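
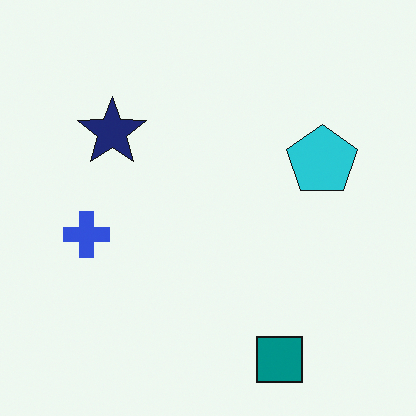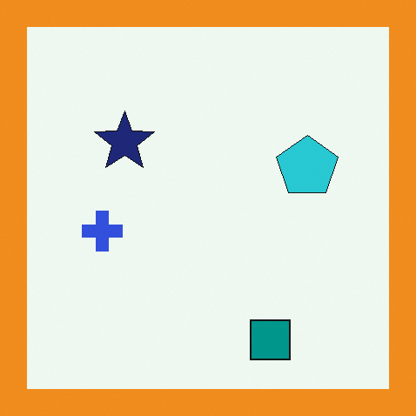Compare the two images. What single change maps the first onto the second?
The transformation is: framed with a orange border.

A solid orange frame runs around the edge of the second image, with the content slightly shrunk inside it.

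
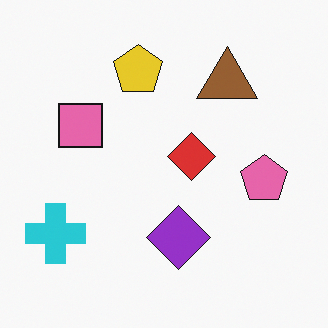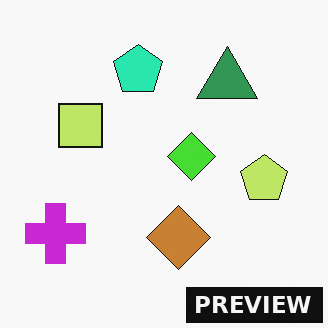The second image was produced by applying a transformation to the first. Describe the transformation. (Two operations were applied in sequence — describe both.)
The transformation is: hue-shifted by a moderate amount, then watermarked with the text "PREVIEW" in the lower-right corner.

Every shape's color has rotated by the same amount around the hue wheel — a uniform hue shift. A dark label reading "PREVIEW" appears in the lower-right corner.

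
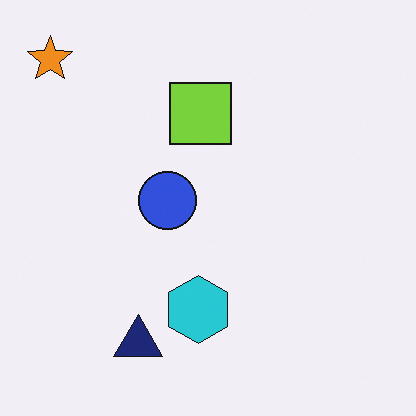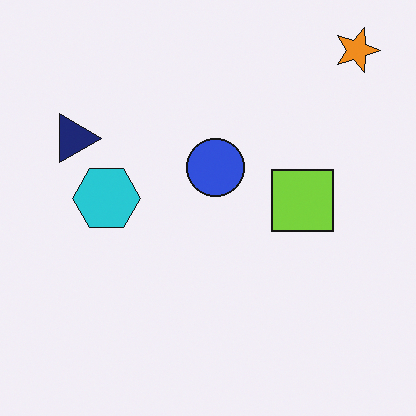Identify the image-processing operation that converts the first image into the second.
The transformation is: rotated 90° clockwise.

The orange star sits in the top-left of the first image and the top-right of the second — consistent with a whole-image 90° clockwise rotation.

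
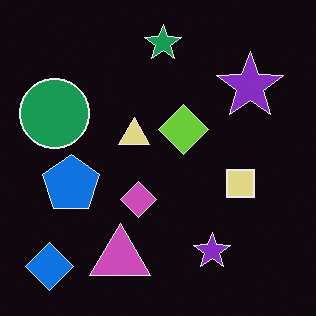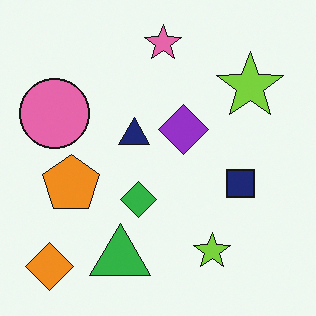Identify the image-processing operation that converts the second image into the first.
This is the original image color-inverted (negative).

The light background has become dark and every shape's color is its complement — a photographic negative.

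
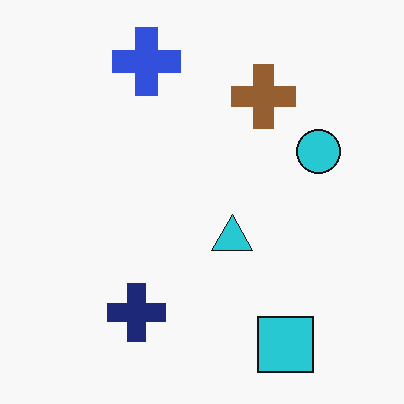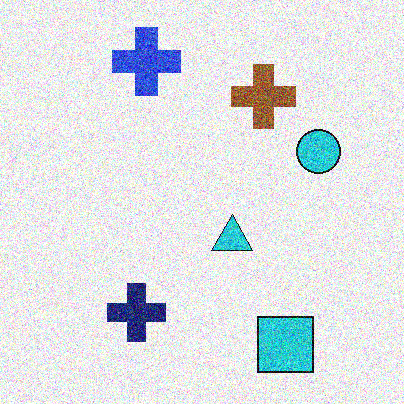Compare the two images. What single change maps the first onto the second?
The image was degraded with a thick layer of grain.

Random speckle covers the whole image, including the flat background.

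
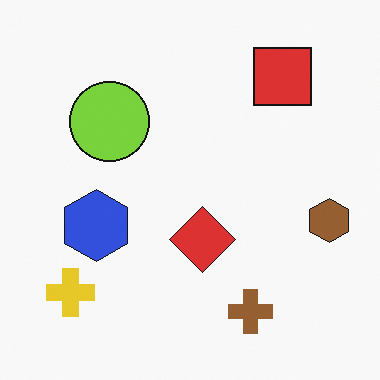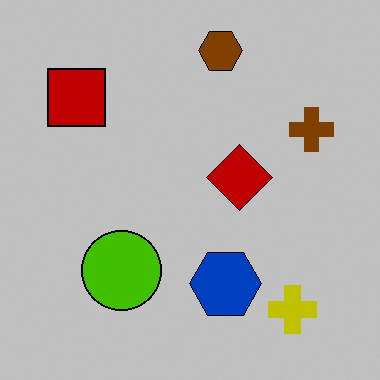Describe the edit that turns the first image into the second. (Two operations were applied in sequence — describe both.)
It was rotated 90° counter-clockwise, then heavily posterized to just a handful of flat colors.

The yellow cross sits in the bottom-left of the first image and the bottom-right of the second — consistent with a whole-image 90° counter-clockwise rotation. Each flat color has snapped to a coarser quantized level — most visibly, the near-white background has dropped to a flat grey.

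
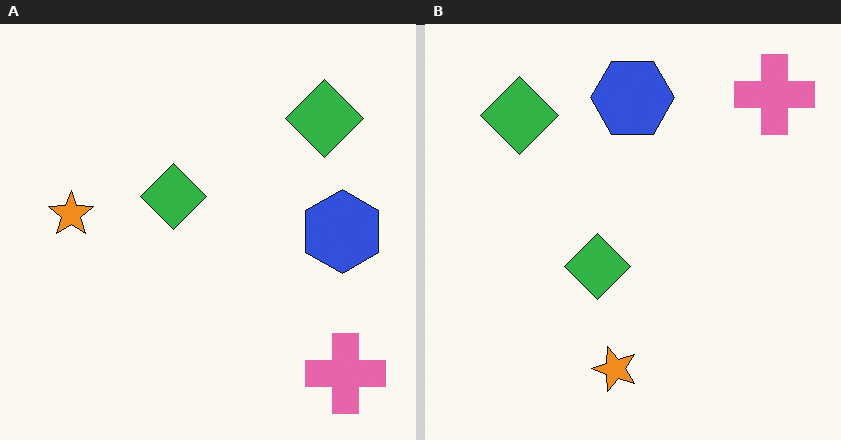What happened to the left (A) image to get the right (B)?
The right (B) image is the left (A) rotated 90° counter-clockwise.

The pink cross sits in the bottom-right of the left (A) image and the top-right of the right (B) — consistent with a whole-image 90° counter-clockwise rotation.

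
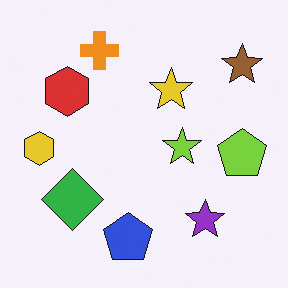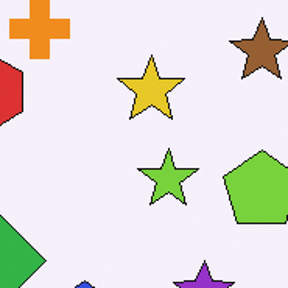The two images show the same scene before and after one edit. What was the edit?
It was cropped to a modestly smaller region and rescaled.

The visible shapes are larger and the field of view is narrower; shapes near the original edges may be partly or wholly outside the frame — a crop-and-rescale.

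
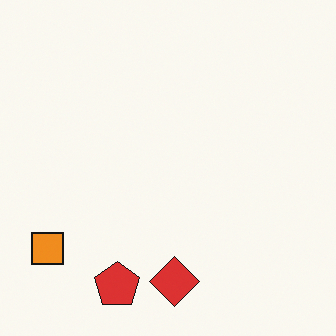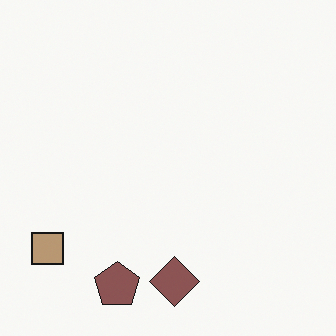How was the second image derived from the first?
Heavily desaturated.

All colors are more muted and greyish — a global saturation change.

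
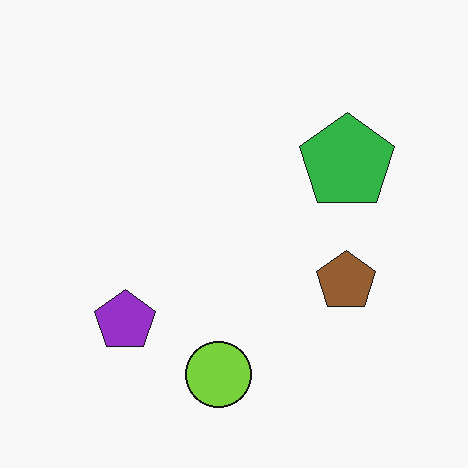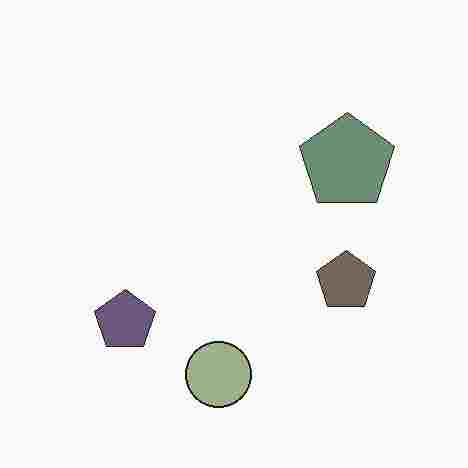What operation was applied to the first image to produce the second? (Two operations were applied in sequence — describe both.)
The image was heavily desaturated, then degraded with heavy JPEG compression.

All colors are more muted and greyish — a global saturation change. Blocky 8×8 compression artifacts appear around shape edges and the flat background shows ringing — characteristic JPEG degradation.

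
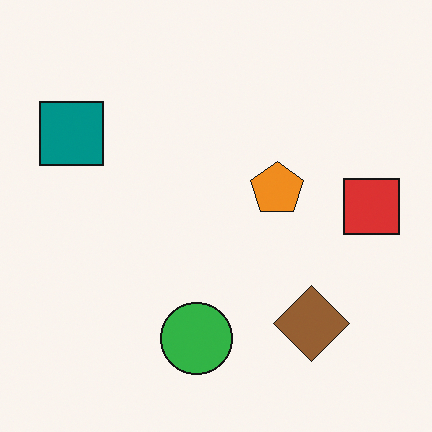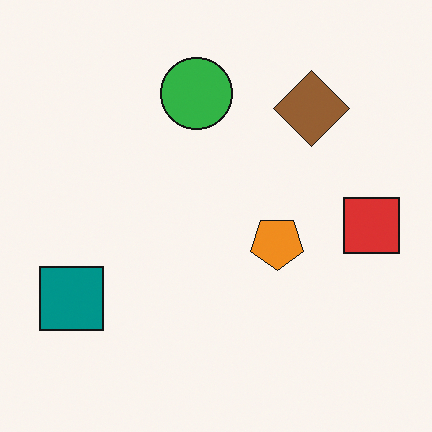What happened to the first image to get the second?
It was flipped vertically (top ↔ bottom).

The green circle is in the bottom of the first image and the top of the second — shapes on opposite sides of the horizontal midline have swapped in a mirror flip.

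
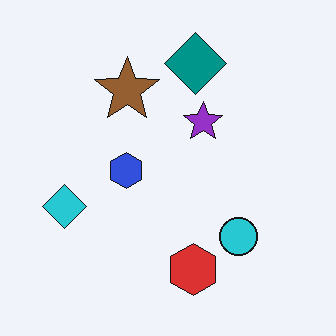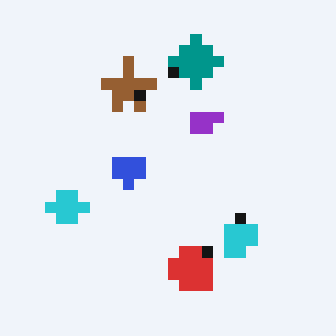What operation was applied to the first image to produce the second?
This is the original image coarsely pixelated.

Shapes are reduced to large square blocks; fine edges and outlines are lost — a downscale-then-upscale (mosaic) effect.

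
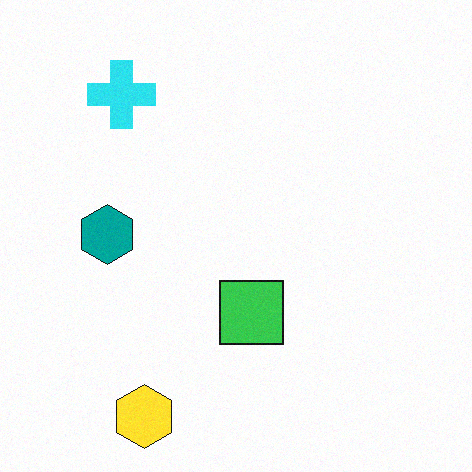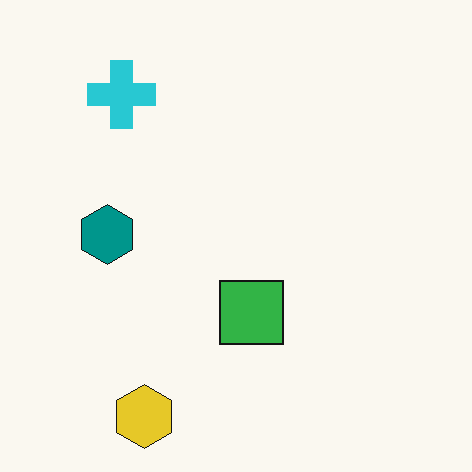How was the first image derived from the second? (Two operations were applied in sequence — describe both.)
The first image is the second slightly brightened, then degraded with light additive noise.

Every pixel — background and shapes alike — is uniformly brightened. Random speckle covers the whole image, including the flat background.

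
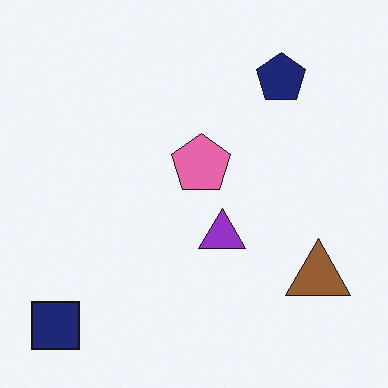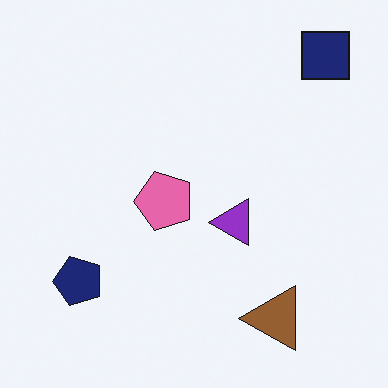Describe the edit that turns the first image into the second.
The transformation is: transposed (reflected across the top-left ↔ bottom-right diagonal).

Shapes have swapped their row and column positions — what was in the top-right is now in the bottom-left — a diagonal reflection.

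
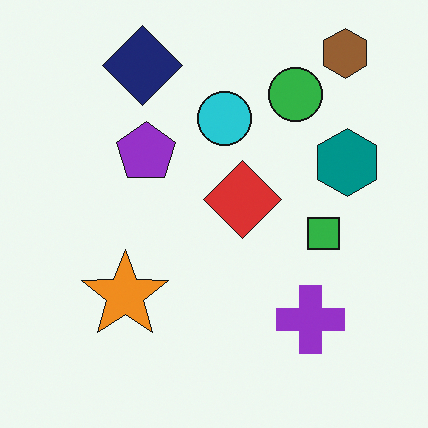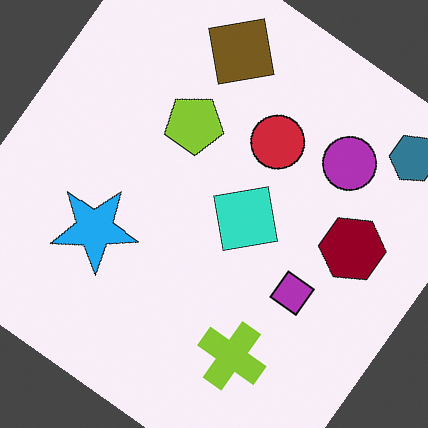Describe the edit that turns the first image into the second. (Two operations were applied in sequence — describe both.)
The image was rotated clockwise by a large amount — several tens of degrees, then hue-shifted through roughly half the color wheel.

Every shape is tilted by the same angle and the image corners show triangular fill wedges — a whole-image rotation by a non-right angle. Every shape's color has rotated by the same amount around the hue wheel — a uniform hue shift.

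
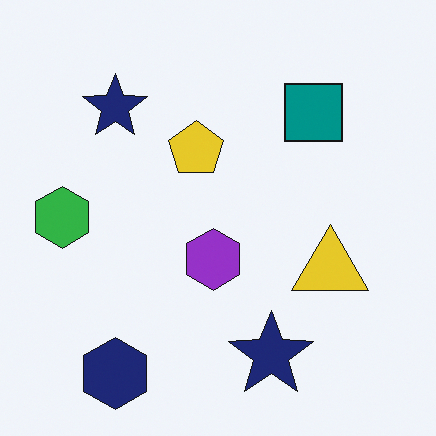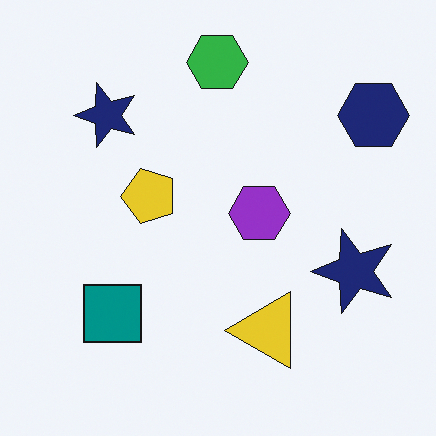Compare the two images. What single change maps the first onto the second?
Transposed (reflected across the top-left ↔ bottom-right diagonal).

Shapes have swapped their row and column positions — what was in the top-right is now in the bottom-left — a diagonal reflection.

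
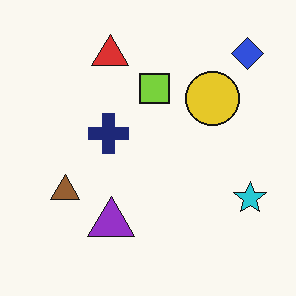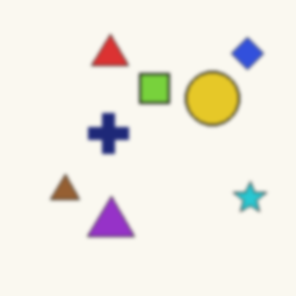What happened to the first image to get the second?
The image was slightly softened.

Shape edges and outlines are uniformly softened across the whole image.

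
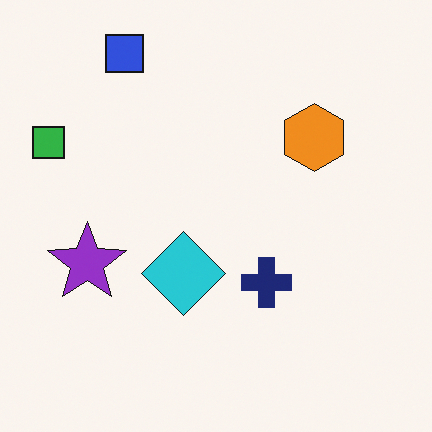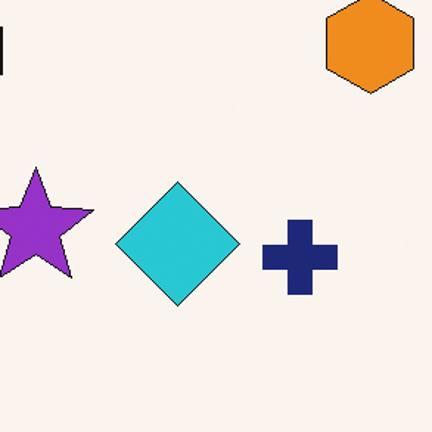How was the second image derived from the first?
The transformation is: cropped to a modestly smaller region and rescaled.

The visible shapes are larger and the field of view is narrower; shapes near the original edges may be partly or wholly outside the frame — a crop-and-rescale.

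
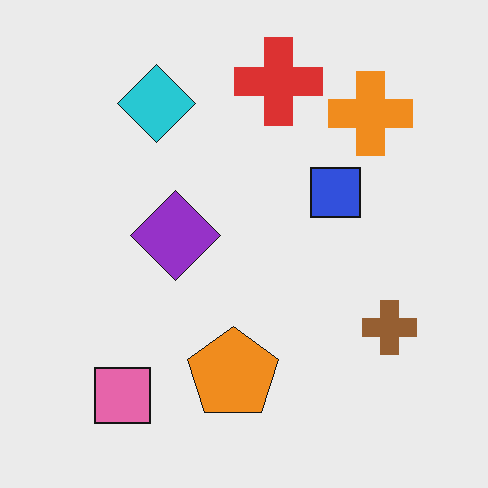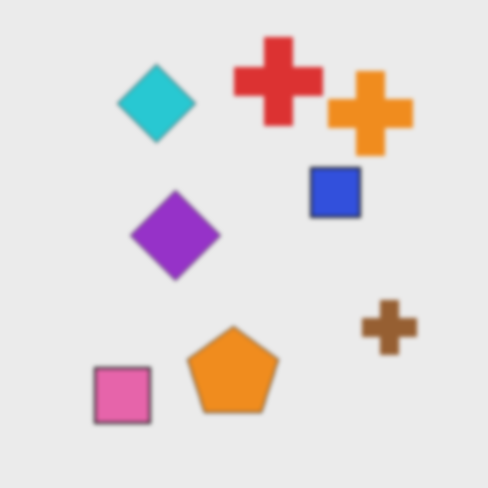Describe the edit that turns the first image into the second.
It was given a subtle gaussian blur.

Shape edges and outlines are uniformly softened across the whole image.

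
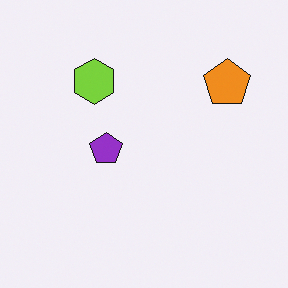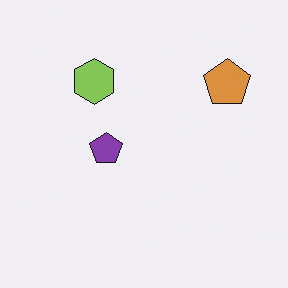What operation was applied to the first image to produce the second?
The image was slightly desaturated.

All colors are more muted and greyish — a global saturation change.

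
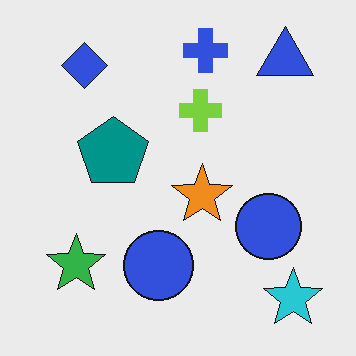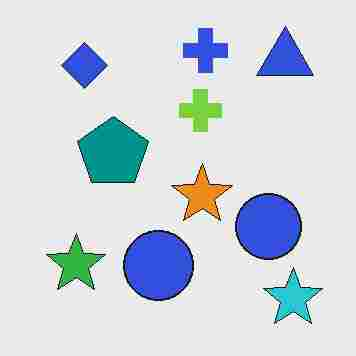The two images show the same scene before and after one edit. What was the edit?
Heavily JPEG-compressed with obvious blocking artifacts.

Blocky 8×8 compression artifacts appear around shape edges and the flat background shows ringing — characteristic JPEG degradation.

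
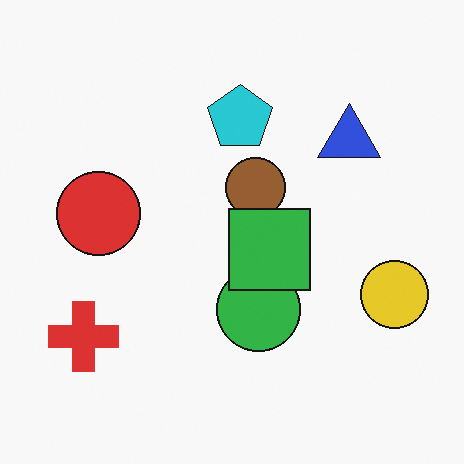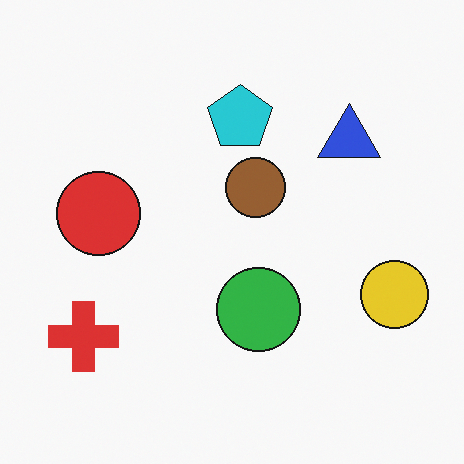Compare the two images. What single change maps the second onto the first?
The transformation is: overlaid with an additional green square.

A green square appears in the first image that is absent from the second.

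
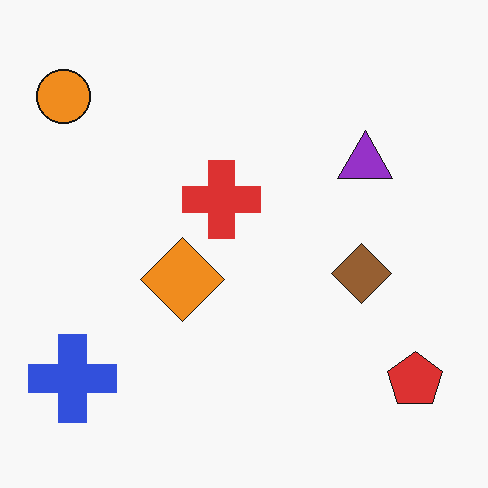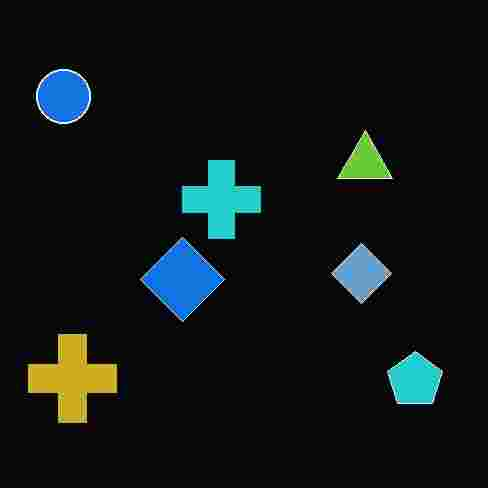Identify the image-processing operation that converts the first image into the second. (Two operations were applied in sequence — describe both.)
Color-inverted (negative), then heavily JPEG-compressed with obvious blocking artifacts.

The light background has become dark and every shape's color is its complement — a photographic negative. Blocky 8×8 compression artifacts appear around shape edges and the flat background shows ringing — characteristic JPEG degradation.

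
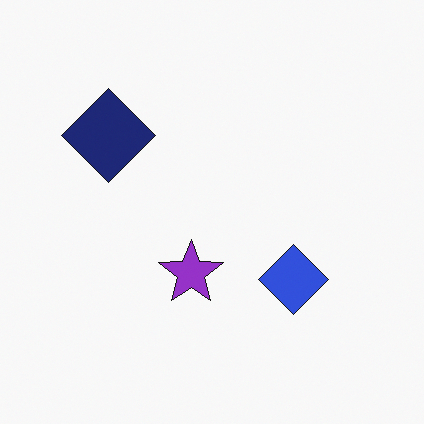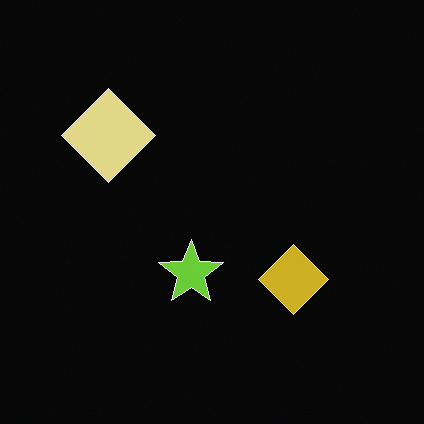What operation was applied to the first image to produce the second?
It was color-inverted (negative).

The light background has become dark and every shape's color is its complement — a photographic negative.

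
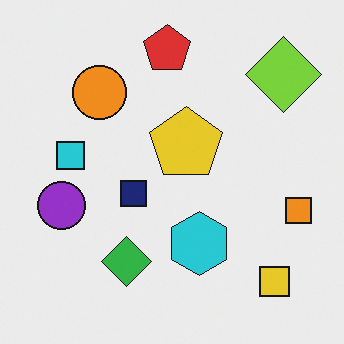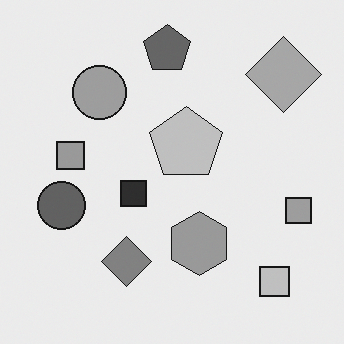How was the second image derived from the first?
The transformation is: converted to grayscale.

All color is removed — every shape is now a shade of grey.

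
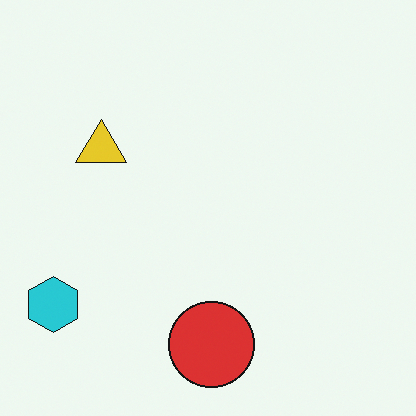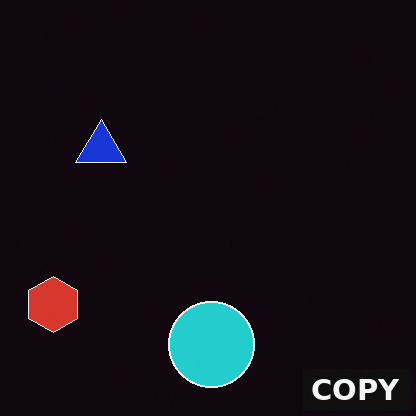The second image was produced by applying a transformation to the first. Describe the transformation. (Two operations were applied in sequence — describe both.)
The second image is the first color-inverted (negative), then watermarked with the text "COPY" in the lower-right corner.

The light background has become dark and every shape's color is its complement — a photographic negative. A dark label reading "COPY" appears in the lower-right corner.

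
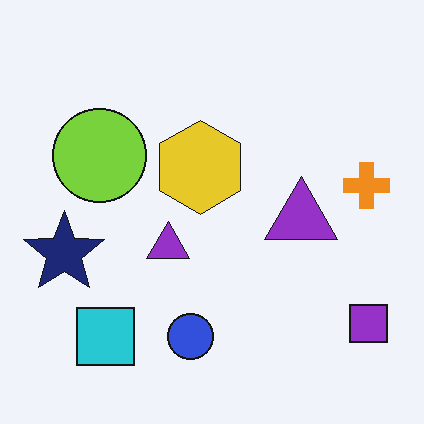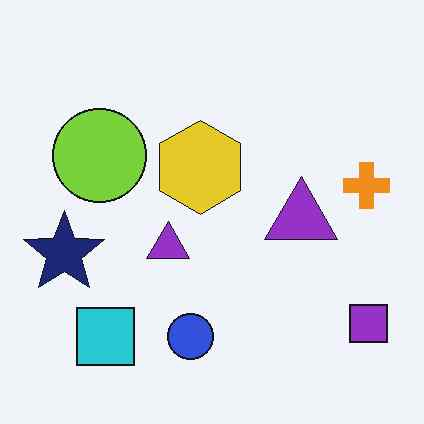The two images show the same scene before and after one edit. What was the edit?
The image was given moderate JPEG compression.

Blocky 8×8 compression artifacts appear around shape edges and the flat background shows ringing — characteristic JPEG degradation.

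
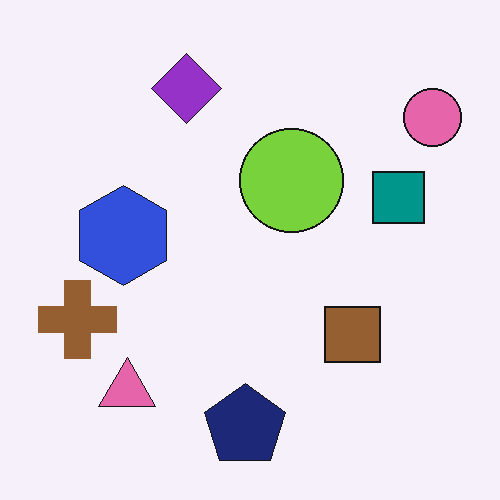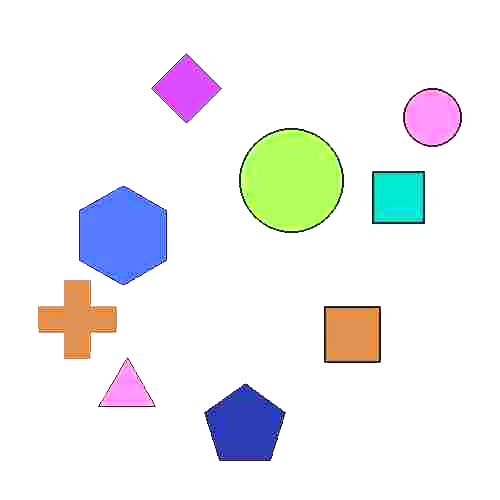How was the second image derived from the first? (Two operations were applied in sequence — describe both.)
It was heavily JPEG-compressed with obvious blocking artifacts, then noticeably brightened.

Blocky 8×8 compression artifacts appear around shape edges and the flat background shows ringing — characteristic JPEG degradation. Every pixel — background and shapes alike — is uniformly brightened.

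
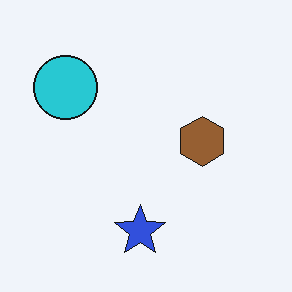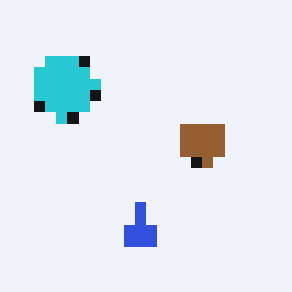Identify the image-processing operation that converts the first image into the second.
It was coarsely pixelated.

Shapes are reduced to large square blocks; fine edges and outlines are lost — a downscale-then-upscale (mosaic) effect.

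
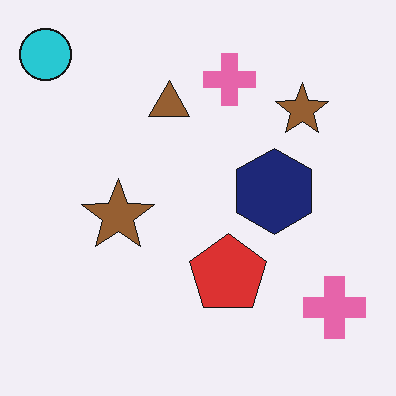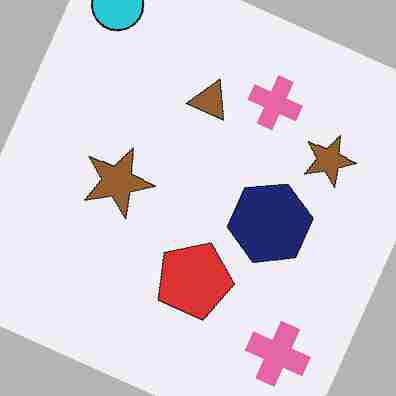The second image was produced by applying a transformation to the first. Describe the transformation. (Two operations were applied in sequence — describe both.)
Rotated clockwise by a clearly visible amount, then heavily JPEG-compressed with obvious blocking artifacts.

Every shape is tilted by the same angle and the image corners show triangular fill wedges — a whole-image rotation by a non-right angle. Blocky 8×8 compression artifacts appear around shape edges and the flat background shows ringing — characteristic JPEG degradation.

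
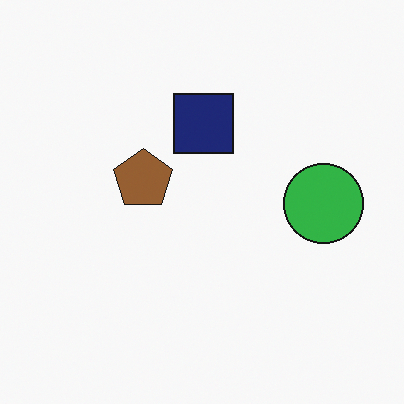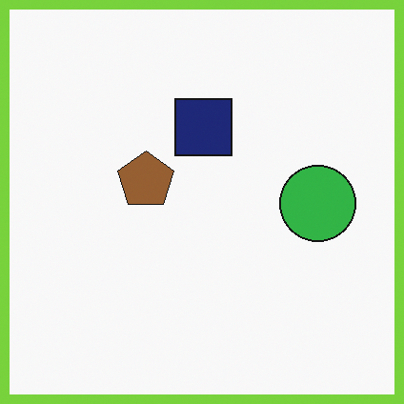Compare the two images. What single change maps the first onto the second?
It was framed with a lime border.

A solid lime frame runs around the edge of the second image, with the content slightly shrunk inside it.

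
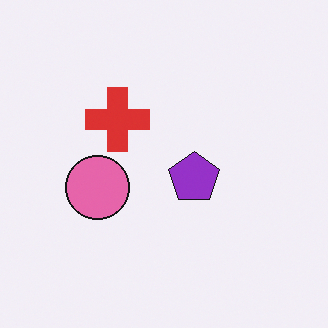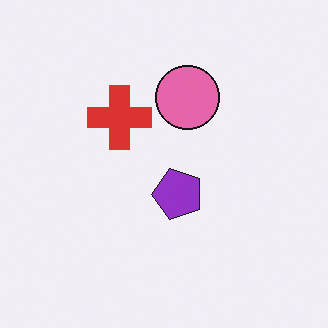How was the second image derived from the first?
The second image is the first transposed (reflected across the top-left ↔ bottom-right diagonal).

Shapes have swapped their row and column positions — what was in the top-right is now in the bottom-left — a diagonal reflection.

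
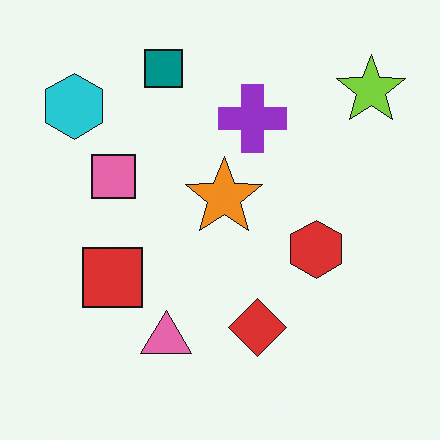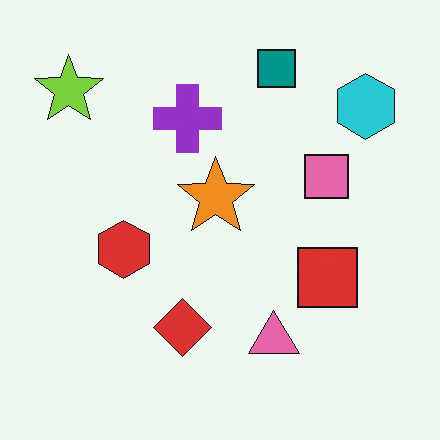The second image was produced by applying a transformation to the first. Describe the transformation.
It was flipped horizontally (left ↔ right).

The lime star is in the top-right of the first image and the top-left of the second — shapes on opposite sides of the vertical midline have swapped in a mirror flip.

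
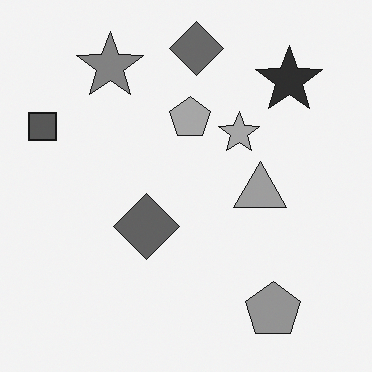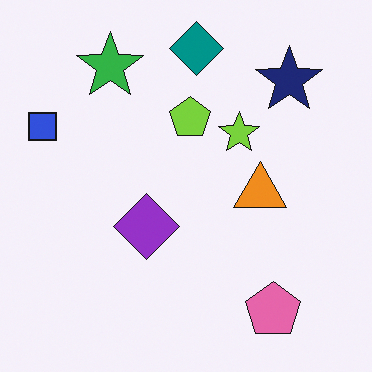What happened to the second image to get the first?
Converted to grayscale.

All color is removed — every shape is now a shade of grey.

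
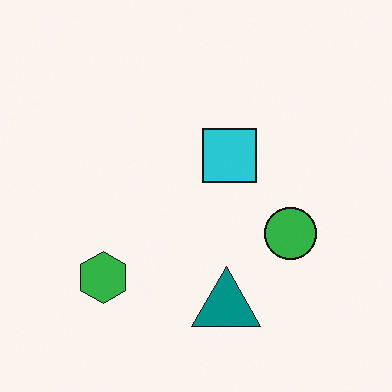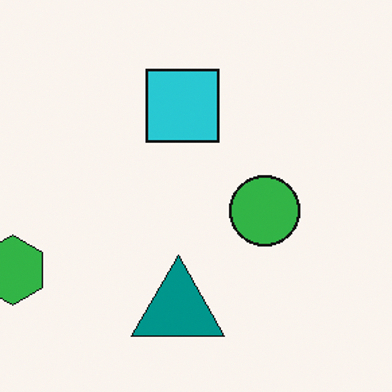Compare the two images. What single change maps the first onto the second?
The transformation is: cropped to a modestly smaller region and rescaled.

The visible shapes are larger and the field of view is narrower; shapes near the original edges may be partly or wholly outside the frame — a crop-and-rescale.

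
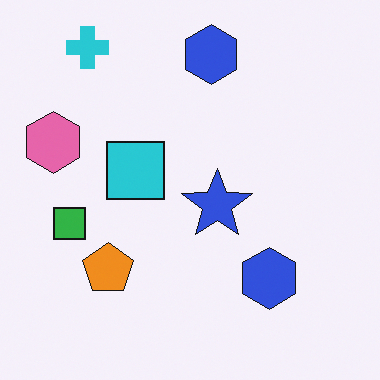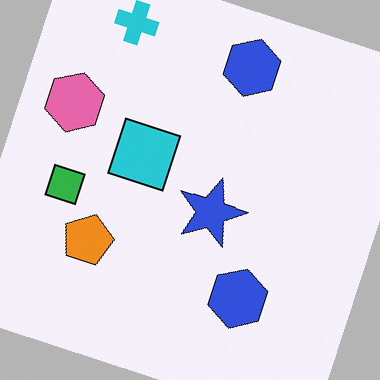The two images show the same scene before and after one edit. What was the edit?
Rotated clockwise by a moderate amount.

Every shape is tilted by the same angle and the image corners show triangular fill wedges — a whole-image rotation by a non-right angle.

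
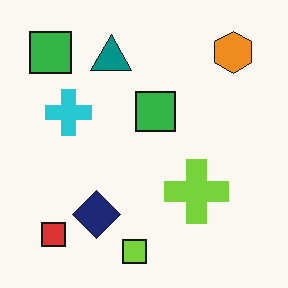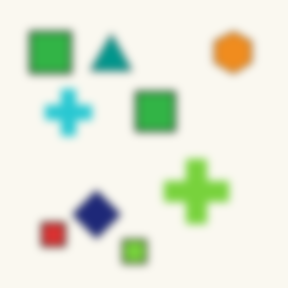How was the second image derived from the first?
It was noticeably gaussian-blurred.

Shape edges and outlines are uniformly softened across the whole image.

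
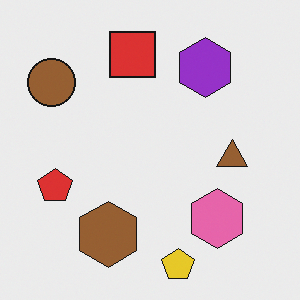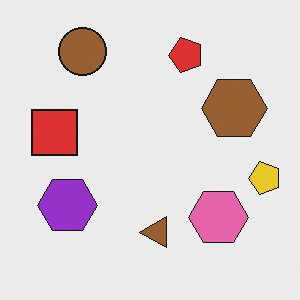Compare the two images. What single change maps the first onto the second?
This is the original image transposed (reflected across the top-left ↔ bottom-right diagonal).

Shapes have swapped their row and column positions — what was in the top-right is now in the bottom-left — a diagonal reflection.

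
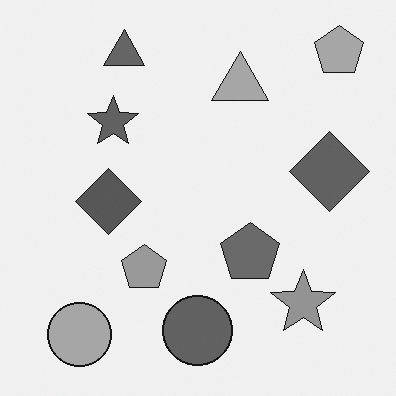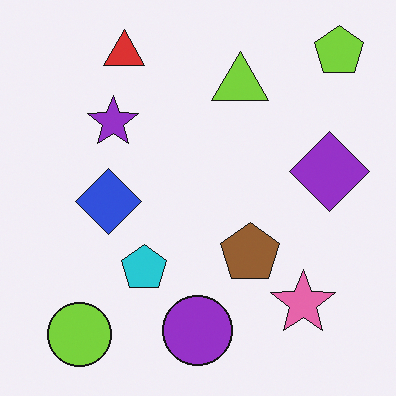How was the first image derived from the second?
It was converted to grayscale.

All color is removed — every shape is now a shade of grey.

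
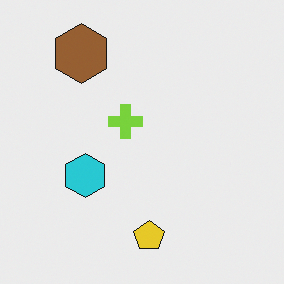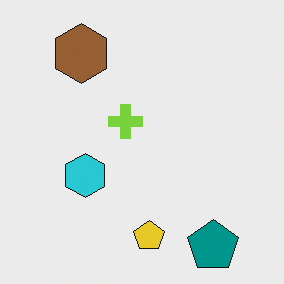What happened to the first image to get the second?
It was overlaid with an additional teal pentagon.

A teal pentagon appears in the second image that is absent from the first.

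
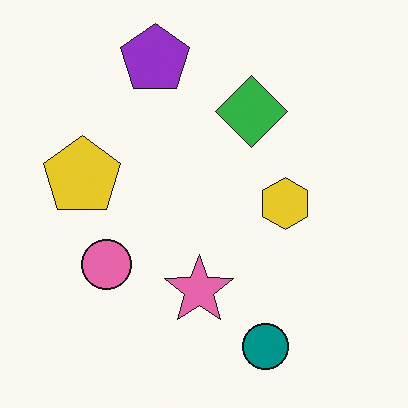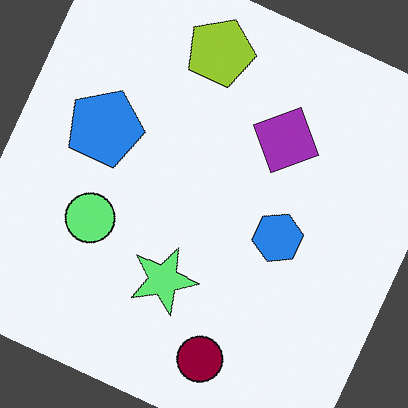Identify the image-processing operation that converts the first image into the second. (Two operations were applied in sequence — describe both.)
Hue-shifted through roughly half the color wheel, then rotated clockwise by a clearly visible amount.

Every shape's color has rotated by the same amount around the hue wheel — a uniform hue shift. Every shape is tilted by the same angle and the image corners show triangular fill wedges — a whole-image rotation by a non-right angle.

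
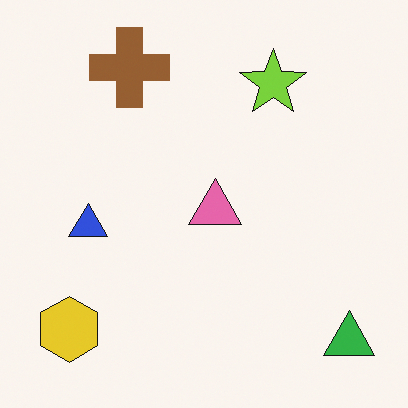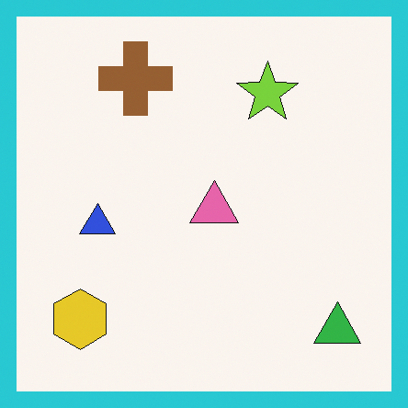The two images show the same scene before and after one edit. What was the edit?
The transformation is: framed with a cyan border.

A solid cyan frame runs around the edge of the second image, with the content slightly shrunk inside it.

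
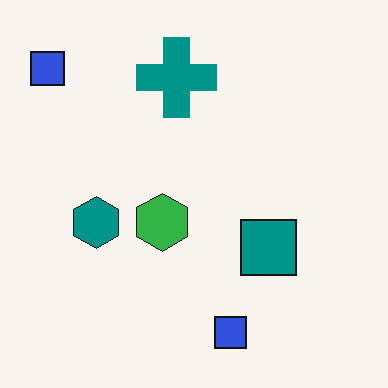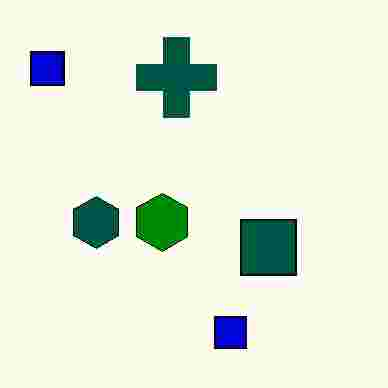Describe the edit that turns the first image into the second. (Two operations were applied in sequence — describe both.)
Boosted in contrast, then heavily JPEG-compressed with obvious blocking artifacts.

Tones are pushed away from mid-grey across the whole image — a global contrast change. Blocky 8×8 compression artifacts appear around shape edges and the flat background shows ringing — characteristic JPEG degradation.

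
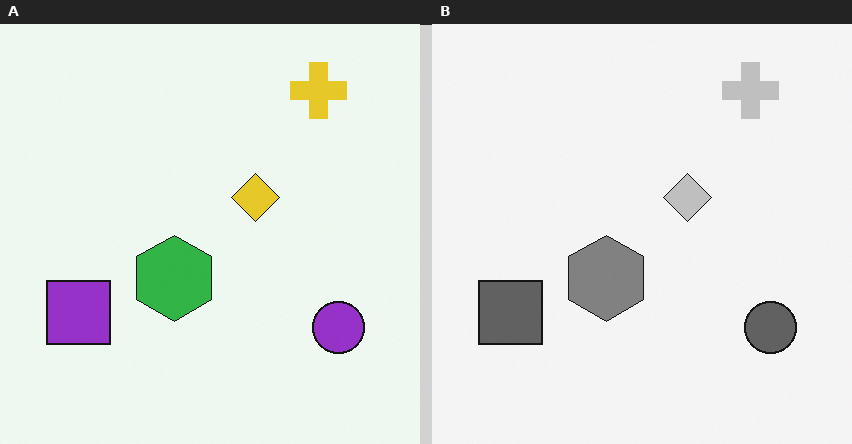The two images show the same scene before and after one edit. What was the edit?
Converted to grayscale.

All color is removed — every shape is now a shade of grey.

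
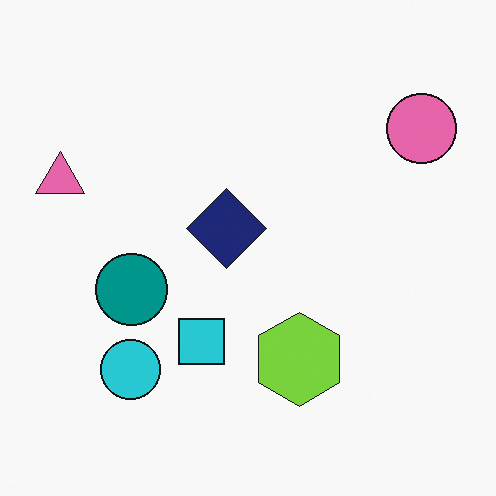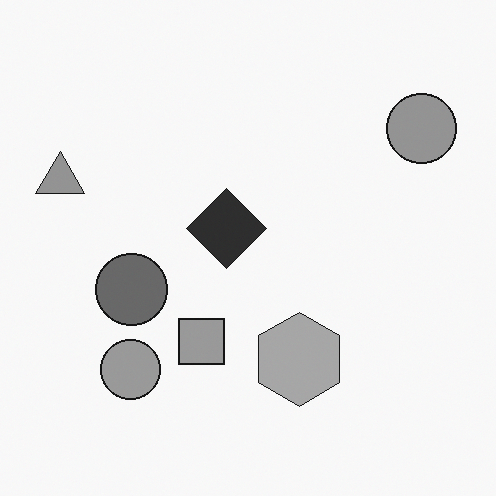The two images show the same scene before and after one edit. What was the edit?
The image was converted to grayscale.

All color is removed — every shape is now a shade of grey.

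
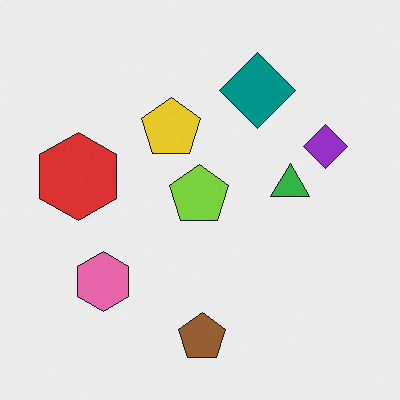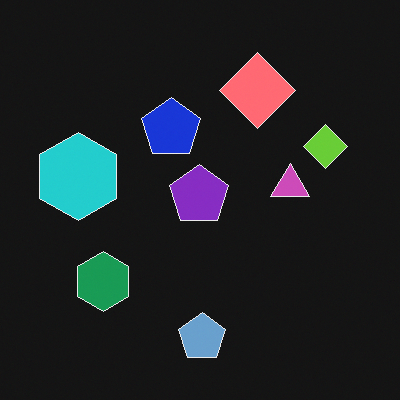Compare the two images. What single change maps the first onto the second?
The image was color-inverted (negative).

The light background has become dark and every shape's color is its complement — a photographic negative.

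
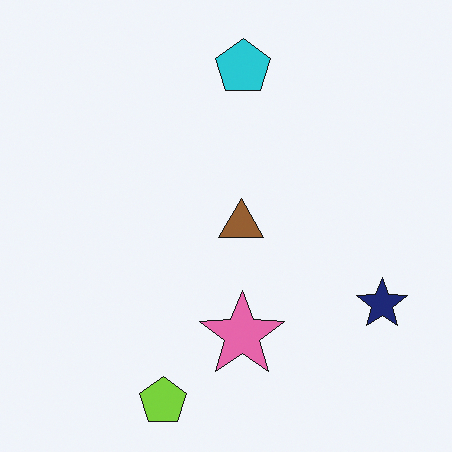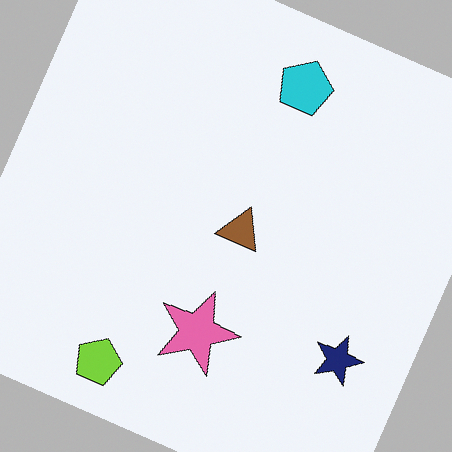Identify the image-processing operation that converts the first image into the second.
The second image is the first rotated clockwise by a clearly visible amount.

Every shape is tilted by the same angle and the image corners show triangular fill wedges — a whole-image rotation by a non-right angle.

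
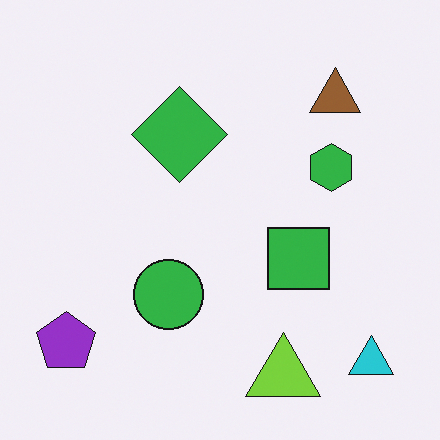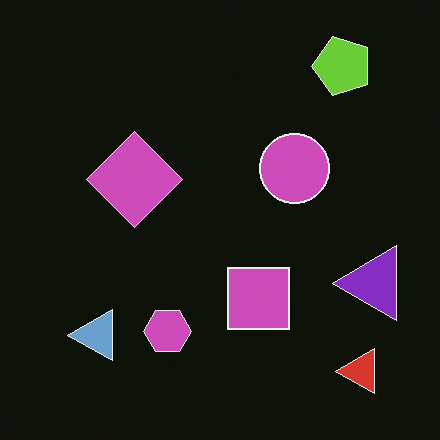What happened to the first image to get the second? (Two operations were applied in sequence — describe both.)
The image was color-inverted (negative), then transposed (reflected across the top-left ↔ bottom-right diagonal).

The light background has become dark and every shape's color is its complement — a photographic negative. Shapes have swapped their row and column positions — what was in the top-right is now in the bottom-left — a diagonal reflection.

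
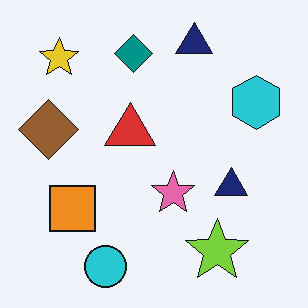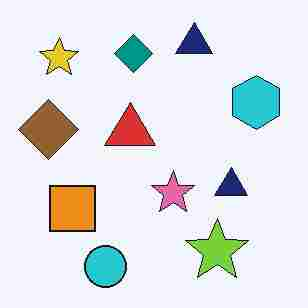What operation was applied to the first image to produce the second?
The transformation is: degraded with heavy JPEG compression.

Blocky 8×8 compression artifacts appear around shape edges and the flat background shows ringing — characteristic JPEG degradation.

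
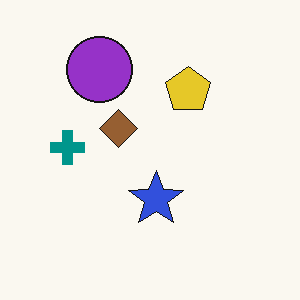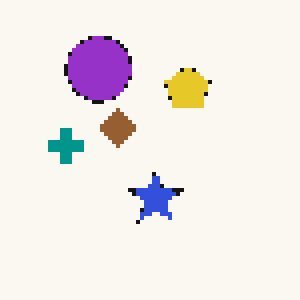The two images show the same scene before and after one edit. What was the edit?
This is the original image lightly pixelated (a mild mosaic effect).

Shapes are reduced to large square blocks; fine edges and outlines are lost — a downscale-then-upscale (mosaic) effect.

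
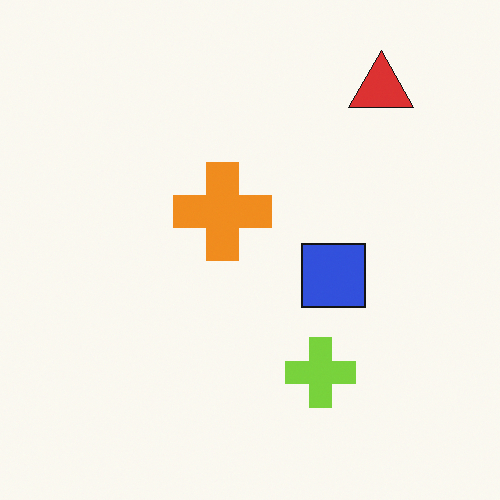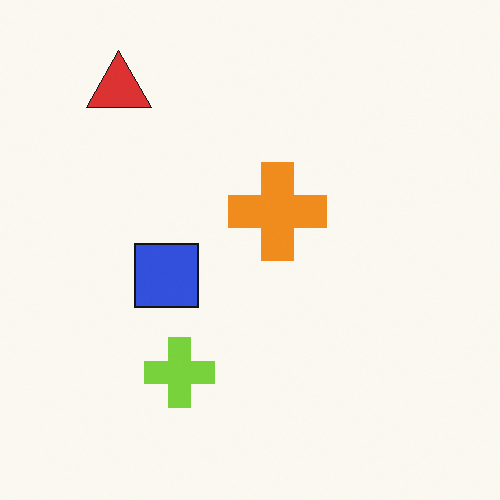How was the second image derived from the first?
Flipped horizontally (left ↔ right).

The red triangle is in the top-right of the first image and the top-left of the second — shapes on opposite sides of the vertical midline have swapped in a mirror flip.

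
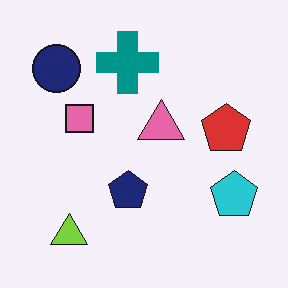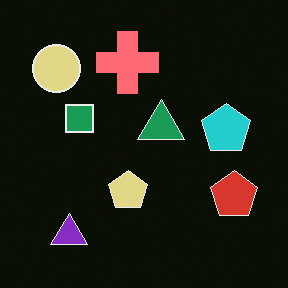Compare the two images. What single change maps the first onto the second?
The transformation is: color-inverted (negative).

The light background has become dark and every shape's color is its complement — a photographic negative.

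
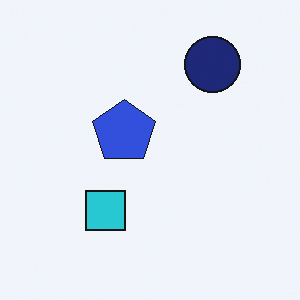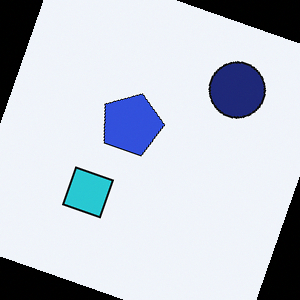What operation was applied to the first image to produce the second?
This is the original image rotated clockwise by a clearly visible amount.

Every shape is tilted by the same angle and the image corners show triangular fill wedges — a whole-image rotation by a non-right angle.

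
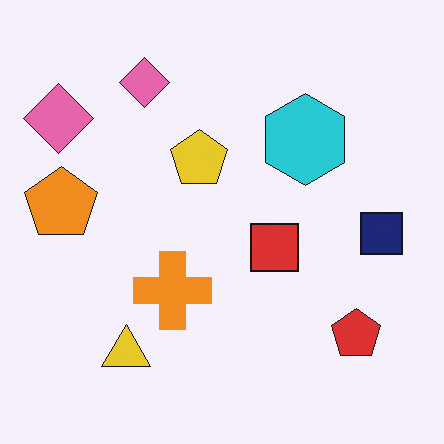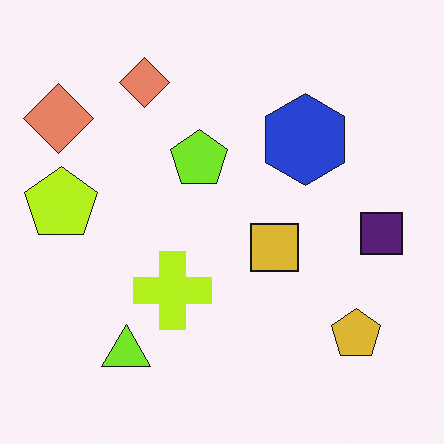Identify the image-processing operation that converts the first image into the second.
This is the original image hue-shifted slightly.

Every shape's color has rotated by the same amount around the hue wheel — a uniform hue shift.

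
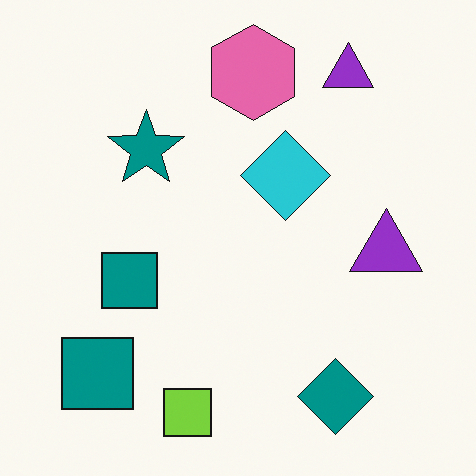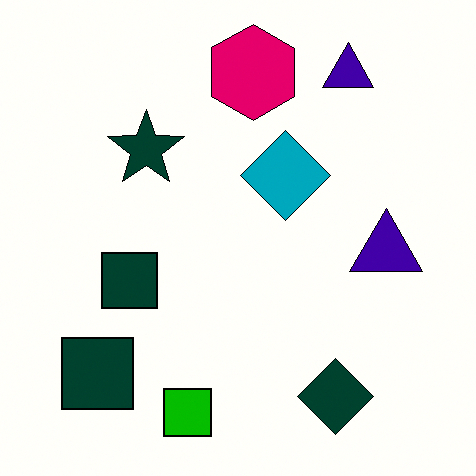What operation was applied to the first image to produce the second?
Given much higher contrast.

Tones are pushed away from mid-grey across the whole image — a global contrast change.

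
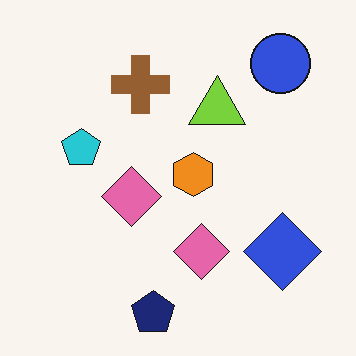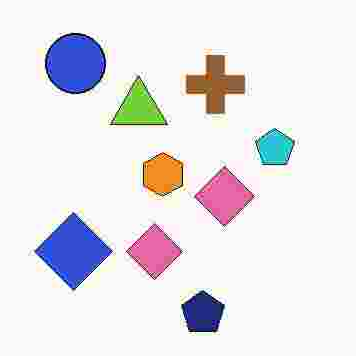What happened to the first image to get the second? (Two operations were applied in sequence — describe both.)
The image was degraded with heavy JPEG compression, then flipped horizontally (left ↔ right).

Blocky 8×8 compression artifacts appear around shape edges and the flat background shows ringing — characteristic JPEG degradation. The blue diamond is in the bottom-right of the first image and the bottom-left of the second — shapes on opposite sides of the vertical midline have swapped in a mirror flip.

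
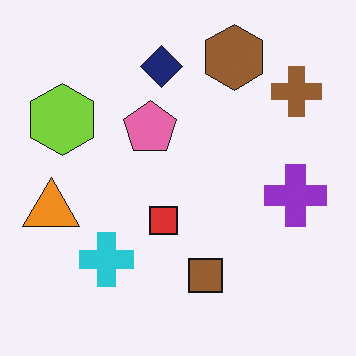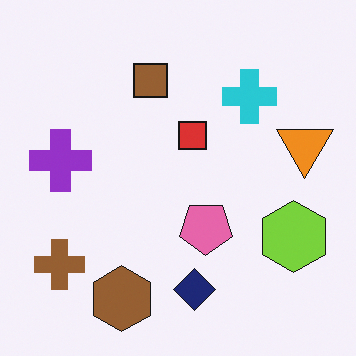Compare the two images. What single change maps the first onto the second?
This is the original image rotated 180°.

The brown cross sits in the top-right of the first image and the bottom-left of the second — consistent with a whole-image 180° rotation.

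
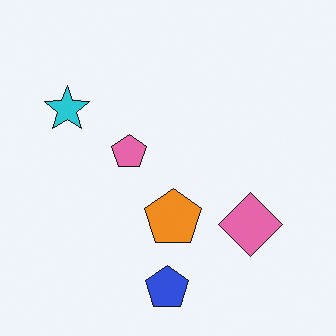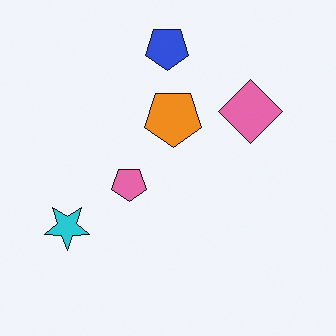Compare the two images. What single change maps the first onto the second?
The transformation is: flipped vertically (top ↔ bottom).

The blue pentagon is in the bottom of the first image and the top of the second — shapes on opposite sides of the horizontal midline have swapped in a mirror flip.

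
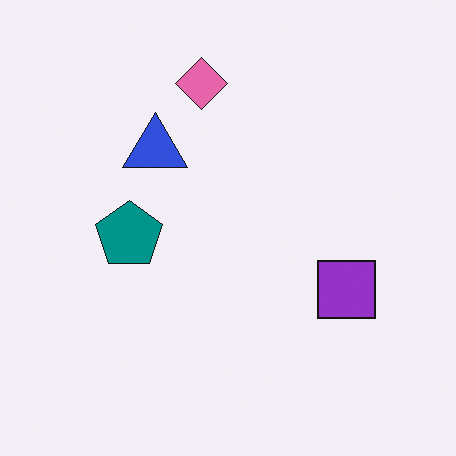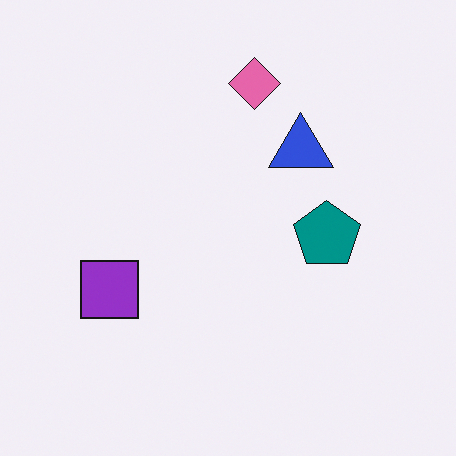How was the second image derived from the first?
The transformation is: flipped horizontally (left ↔ right).

The purple square is in the right of the first image and the left of the second — shapes on opposite sides of the vertical midline have swapped in a mirror flip.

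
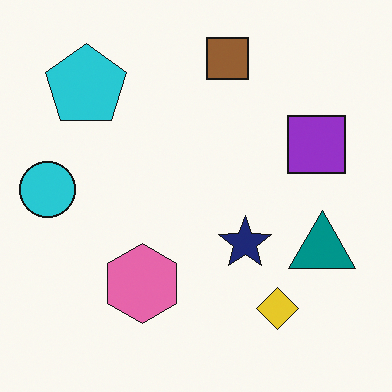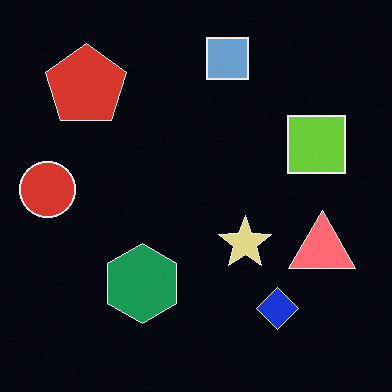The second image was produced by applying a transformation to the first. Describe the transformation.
The second image is the first color-inverted (negative).

The light background has become dark and every shape's color is its complement — a photographic negative.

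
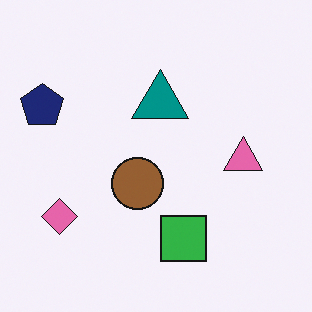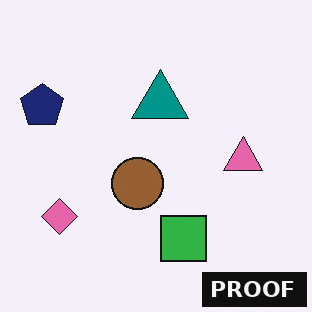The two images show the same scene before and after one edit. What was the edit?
Watermarked with the text "PROOF" in the lower-right corner.

A dark label reading "PROOF" appears in the lower-right corner.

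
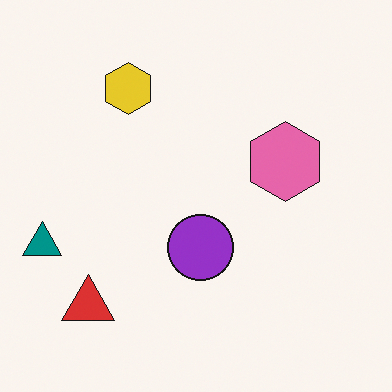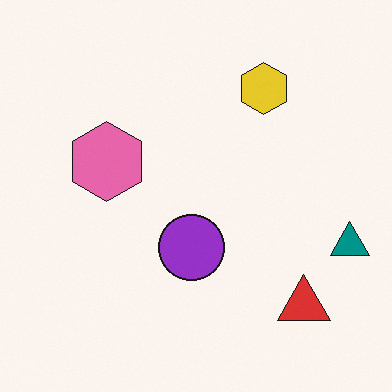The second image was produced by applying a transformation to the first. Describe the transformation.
This is the original image flipped horizontally (left ↔ right).

The teal triangle is in the left of the first image and the right of the second — shapes on opposite sides of the vertical midline have swapped in a mirror flip.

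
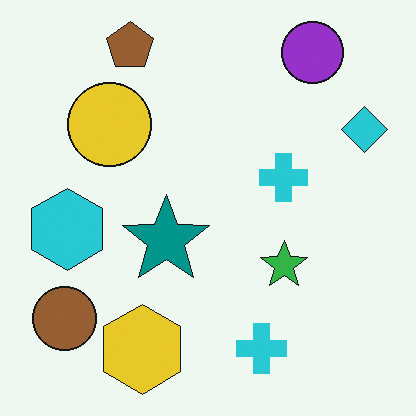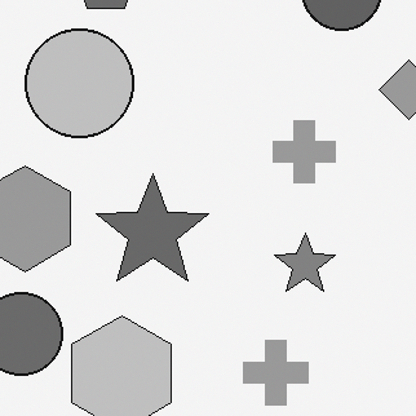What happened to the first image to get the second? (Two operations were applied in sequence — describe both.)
The transformation is: converted to grayscale, then cropped to a modestly smaller region and rescaled.

All color is removed — every shape is now a shade of grey. The visible shapes are larger and the field of view is narrower; shapes near the original edges may be partly or wholly outside the frame — a crop-and-rescale.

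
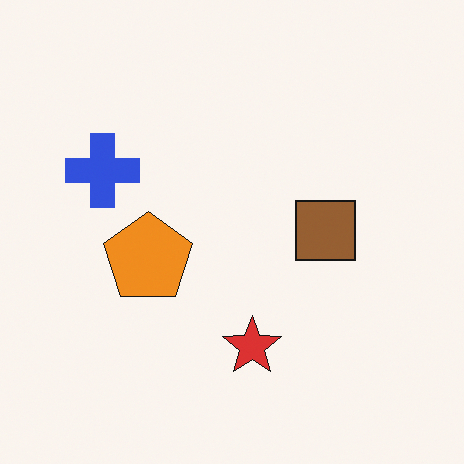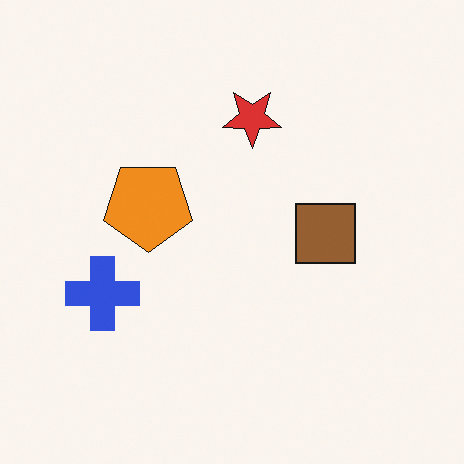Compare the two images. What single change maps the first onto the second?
It was flipped vertically (top ↔ bottom).

The red star is in the bottom of the first image and the top of the second — shapes on opposite sides of the horizontal midline have swapped in a mirror flip.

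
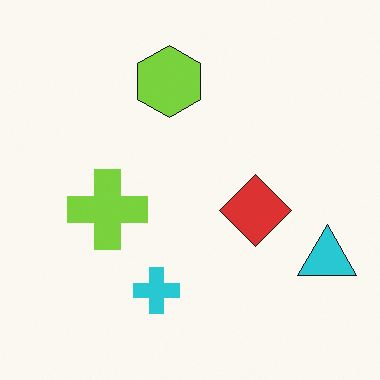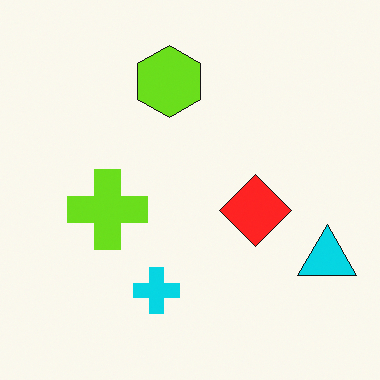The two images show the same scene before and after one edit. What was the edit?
The transformation is: slightly oversaturated.

All colors are more vivid — a global saturation change.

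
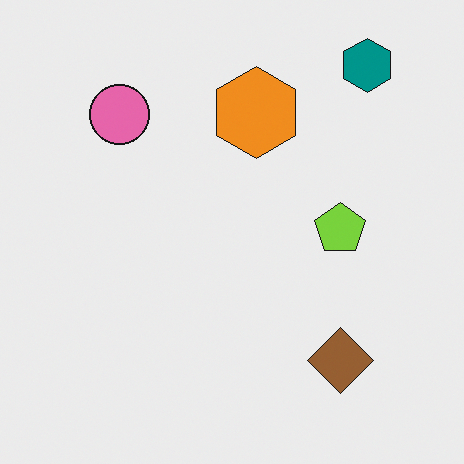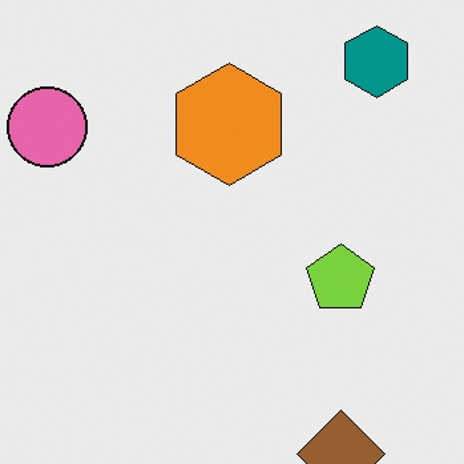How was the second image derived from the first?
The transformation is: cropped slightly and scaled back up.

The visible shapes are larger and the field of view is narrower; shapes near the original edges may be partly or wholly outside the frame — a crop-and-rescale.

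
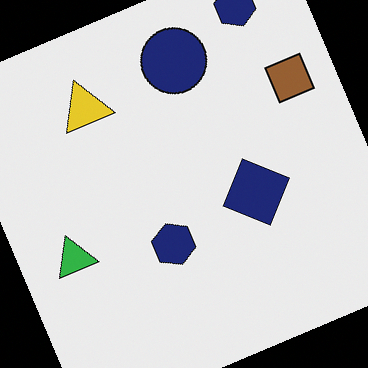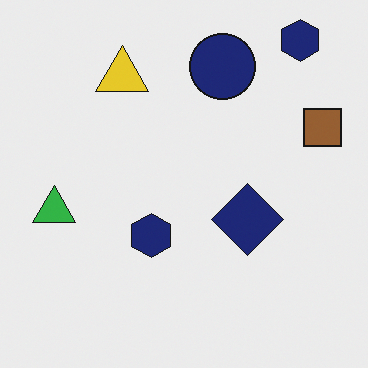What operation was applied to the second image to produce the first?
It was rotated counter-clockwise by a moderate amount.

Every shape is tilted by the same angle and the image corners show triangular fill wedges — a whole-image rotation by a non-right angle.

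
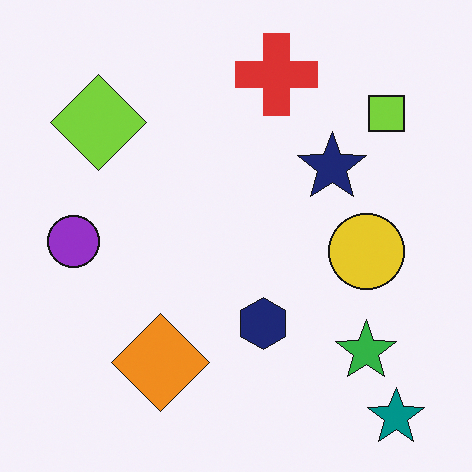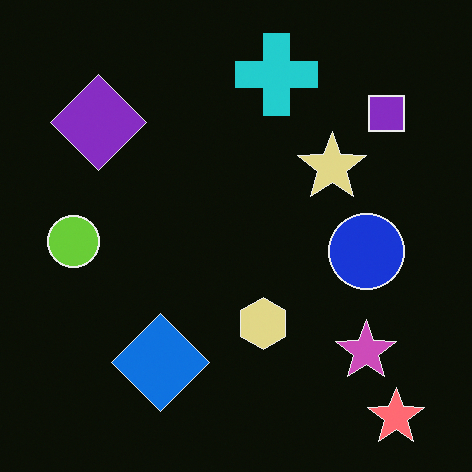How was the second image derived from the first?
The second image is the first color-inverted (negative).

The light background has become dark and every shape's color is its complement — a photographic negative.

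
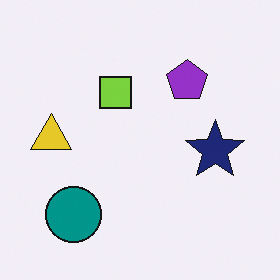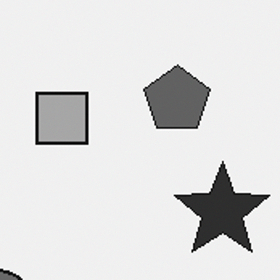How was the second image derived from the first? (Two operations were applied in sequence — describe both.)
This is the original image converted to grayscale, then cropped slightly and scaled back up.

All color is removed — every shape is now a shade of grey. The visible shapes are larger and the field of view is narrower; shapes near the original edges may be partly or wholly outside the frame — a crop-and-rescale.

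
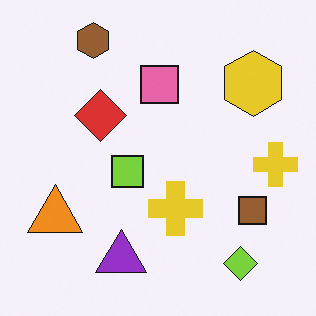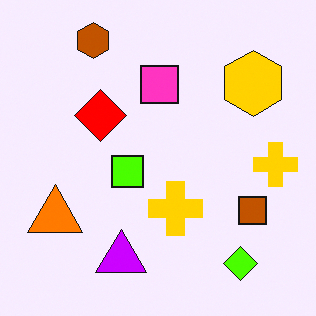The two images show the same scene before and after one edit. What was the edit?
This is the original image heavily oversaturated.

All colors are more vivid — a global saturation change.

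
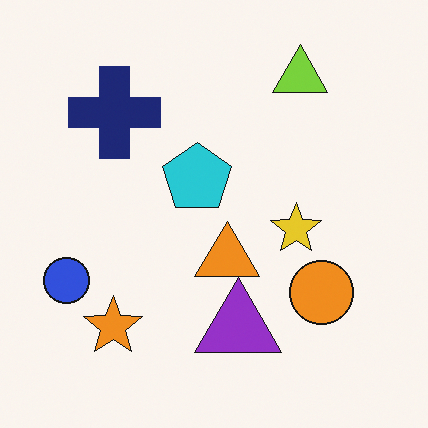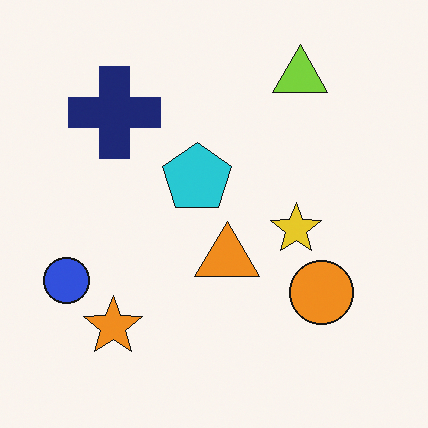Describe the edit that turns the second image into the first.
It was overlaid with an additional purple triangle.

A purple triangle appears in the first image that is absent from the second.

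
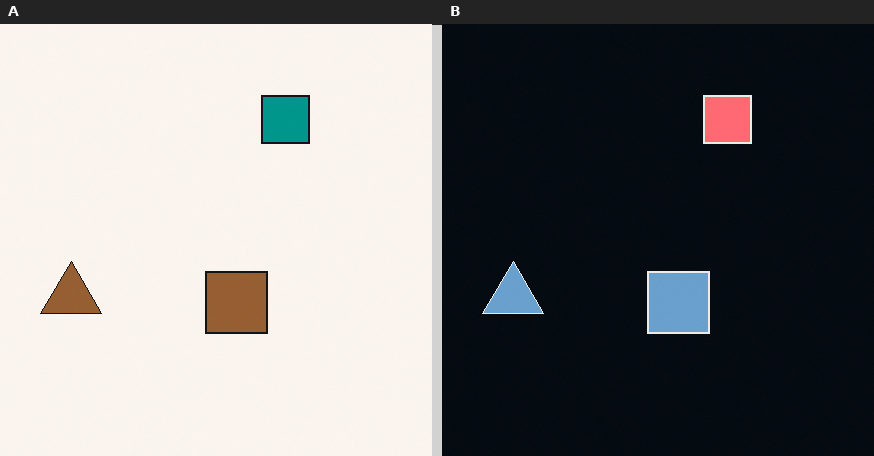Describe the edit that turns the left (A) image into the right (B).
The image was color-inverted (negative).

The light background has become dark and every shape's color is its complement — a photographic negative.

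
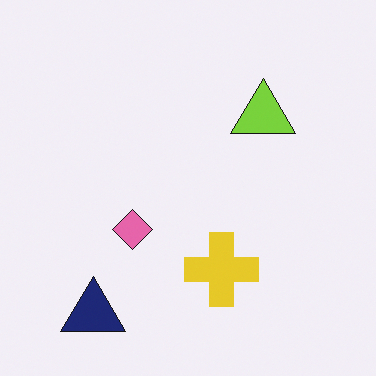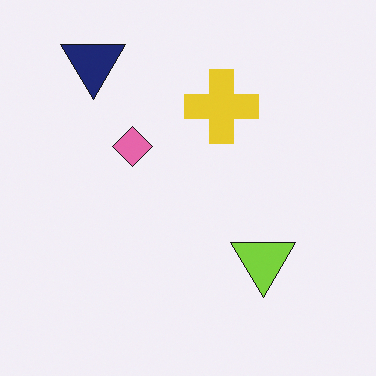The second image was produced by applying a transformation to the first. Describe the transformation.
Flipped vertically (top ↔ bottom).

The navy triangle is in the bottom-left of the first image and the top-left of the second — shapes on opposite sides of the horizontal midline have swapped in a mirror flip.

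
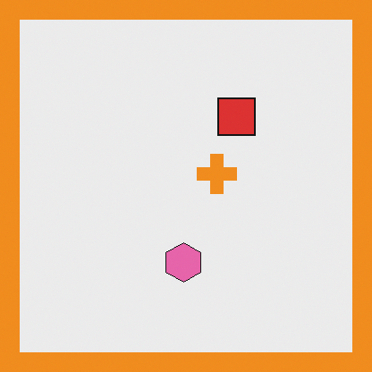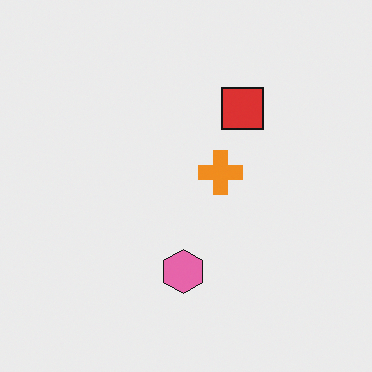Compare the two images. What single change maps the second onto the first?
It was framed with a orange border.

A solid orange frame runs around the edge of the first image, with the content slightly shrunk inside it.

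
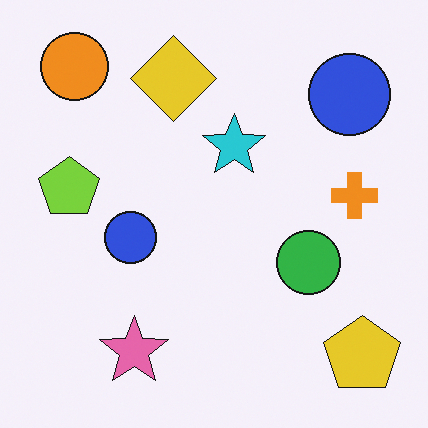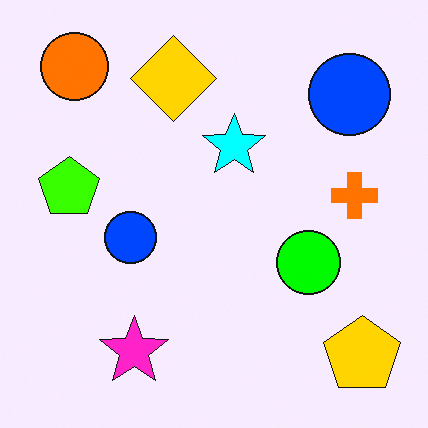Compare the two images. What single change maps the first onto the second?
Made much more vivid (saturation change).

All colors are more vivid — a global saturation change.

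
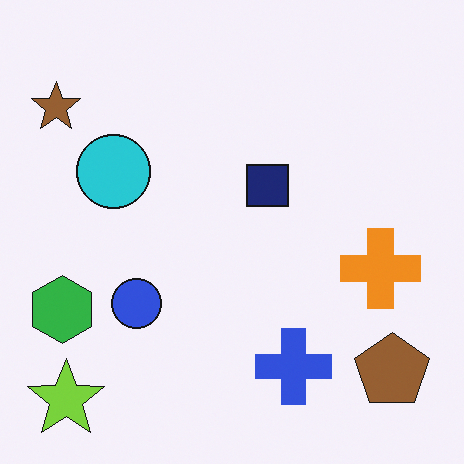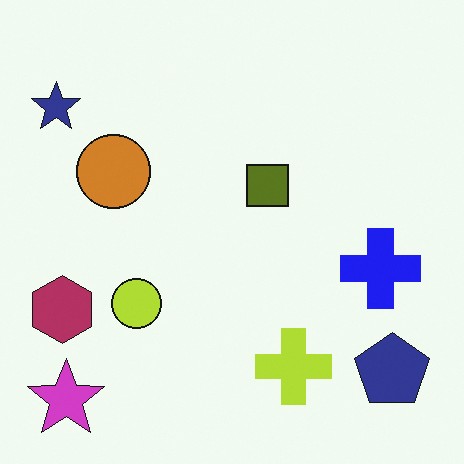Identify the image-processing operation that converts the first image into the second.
The image was hue-shifted through roughly half the color wheel.

Every shape's color has rotated by the same amount around the hue wheel — a uniform hue shift.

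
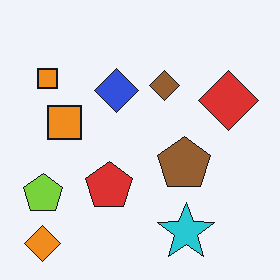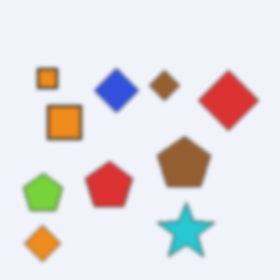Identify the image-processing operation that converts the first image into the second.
The image was lightly blurred.

Shape edges and outlines are uniformly softened across the whole image.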